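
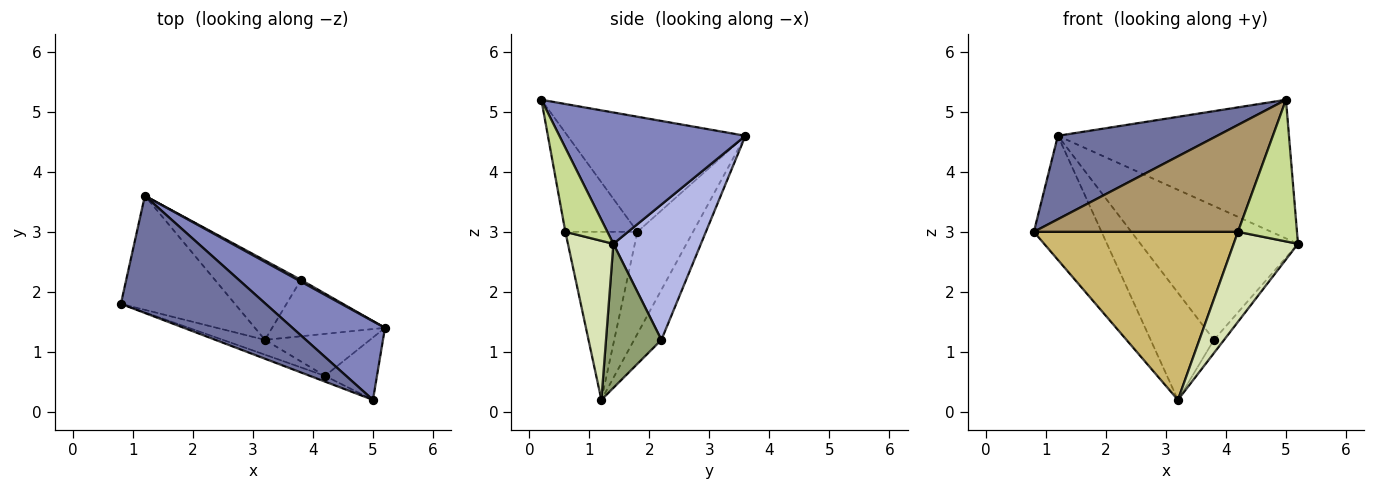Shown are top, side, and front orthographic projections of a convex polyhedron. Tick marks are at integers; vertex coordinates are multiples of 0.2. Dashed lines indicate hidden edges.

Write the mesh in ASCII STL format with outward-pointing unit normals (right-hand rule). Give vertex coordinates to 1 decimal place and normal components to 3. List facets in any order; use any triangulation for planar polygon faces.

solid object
 facet normal -0.544 -0.487 0.684
  outer loop
   vertex 5.0 0.2 5.2
   vertex 1.2 3.6 4.6
   vertex 0.8 1.8 3.0
  endloop
 endfacet
 facet normal 0.574 0.712 0.404
  outer loop
   vertex 5.0 0.2 5.2
   vertex 5.2 1.4 2.8
   vertex 1.2 3.6 4.6
  endloop
 endfacet
 facet normal -0.518 0.630 -0.579
  outer loop
   vertex 3.2 1.2 0.2
   vertex 0.8 1.8 3.0
   vertex 1.2 3.6 4.6
  endloop
 endfacet
 facet normal 0.486 0.874 0.012
  outer loop
   vertex 3.8 2.2 1.2
   vertex 1.2 3.6 4.6
   vertex 5.2 1.4 2.8
  endloop
 endfacet
 facet normal 0.779 0.143 -0.610
  outer loop
   vertex 3.8 2.2 1.2
   vertex 5.2 1.4 2.8
   vertex 3.2 1.2 0.2
  endloop
 endfacet
 facet normal -0.327 0.759 -0.563
  outer loop
   vertex 3.8 2.2 1.2
   vertex 3.2 1.2 0.2
   vertex 1.2 3.6 4.6
  endloop
 endfacet
 facet normal 0.546 -0.767 -0.338
  outer loop
   vertex 4.2 0.6 3.0
   vertex 5.2 1.4 2.8
   vertex 5.0 0.2 5.2
  endloop
 endfacet
 facet normal 0.539 -0.763 -0.356
  outer loop
   vertex 4.2 0.6 3.0
   vertex 3.2 1.2 0.2
   vertex 5.2 1.4 2.8
  endloop
 endfacet
 facet normal -0.332 -0.942 -0.050
  outer loop
   vertex 4.2 0.6 3.0
   vertex 5.0 0.2 5.2
   vertex 0.8 1.8 3.0
  endloop
 endfacet
 facet normal -0.332 -0.940 -0.083
  outer loop
   vertex 4.2 0.6 3.0
   vertex 0.8 1.8 3.0
   vertex 3.2 1.2 0.2
  endloop
 endfacet
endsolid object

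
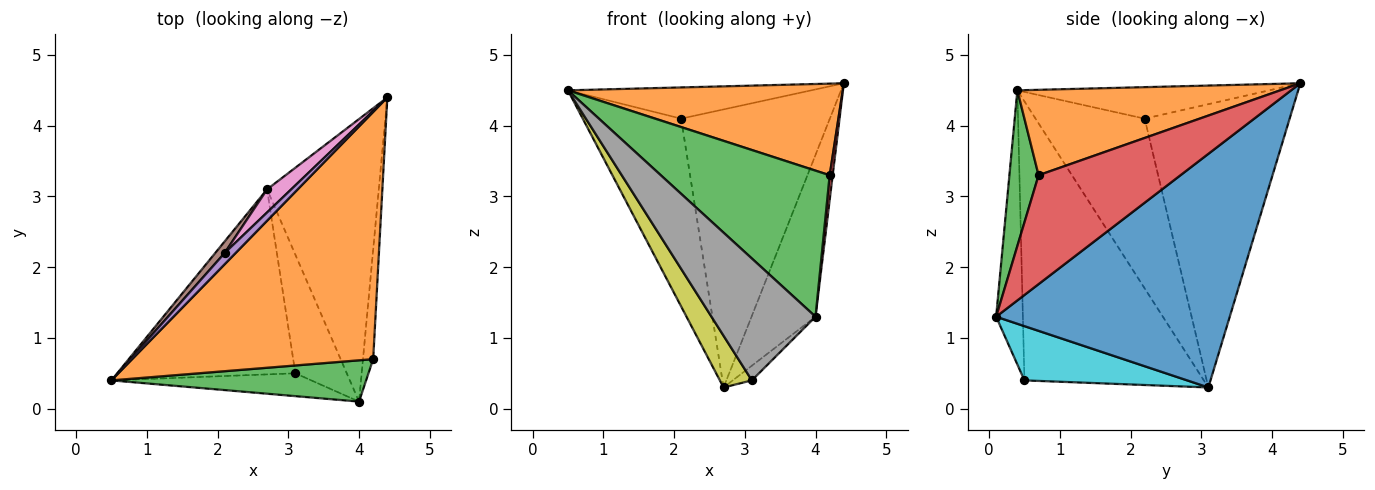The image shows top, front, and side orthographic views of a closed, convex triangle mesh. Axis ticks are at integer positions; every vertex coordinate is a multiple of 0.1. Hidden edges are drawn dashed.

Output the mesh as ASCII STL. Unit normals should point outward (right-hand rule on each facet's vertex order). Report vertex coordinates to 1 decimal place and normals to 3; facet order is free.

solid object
 facet normal 0.876 0.240 -0.419
  outer loop
   vertex 2.7 3.1 0.3
   vertex 4.4 4.4 4.6
   vertex 4.0 0.1 1.3
  endloop
 endfacet
 facet normal 0.315 -0.330 0.890
  outer loop
   vertex 4.2 0.7 3.3
   vertex 4.4 4.4 4.6
   vertex 0.5 0.4 4.5
  endloop
 endfacet
 facet normal 0.164 -0.949 0.268
  outer loop
   vertex 4.2 0.7 3.3
   vertex 0.5 0.4 4.5
   vertex 4.0 0.1 1.3
  endloop
 endfacet
 facet normal 0.995 -0.021 -0.093
  outer loop
   vertex 4.2 0.7 3.3
   vertex 4.0 0.1 1.3
   vertex 4.4 4.4 4.6
  endloop
 endfacet
 facet normal -0.698 0.674 0.243
  outer loop
   vertex 2.1 2.2 4.1
   vertex 0.5 0.4 4.5
   vertex 4.4 4.4 4.6
  endloop
 endfacet
 facet normal -0.742 0.669 0.041
  outer loop
   vertex 2.1 2.2 4.1
   vertex 2.7 3.1 0.3
   vertex 0.5 0.4 4.5
  endloop
 endfacet
 facet normal -0.697 0.715 0.059
  outer loop
   vertex 2.1 2.2 4.1
   vertex 4.4 4.4 4.6
   vertex 2.7 3.1 0.3
  endloop
 endfacet
 facet normal -0.245 -0.953 -0.179
  outer loop
   vertex 3.1 0.5 0.4
   vertex 4.0 0.1 1.3
   vertex 0.5 0.4 4.5
  endloop
 endfacet
 facet normal -0.833 -0.149 -0.532
  outer loop
   vertex 3.1 0.5 0.4
   vertex 0.5 0.4 4.5
   vertex 2.7 3.1 0.3
  endloop
 endfacet
 facet normal 0.723 0.085 -0.685
  outer loop
   vertex 3.1 0.5 0.4
   vertex 2.7 3.1 0.3
   vertex 4.0 0.1 1.3
  endloop
 endfacet
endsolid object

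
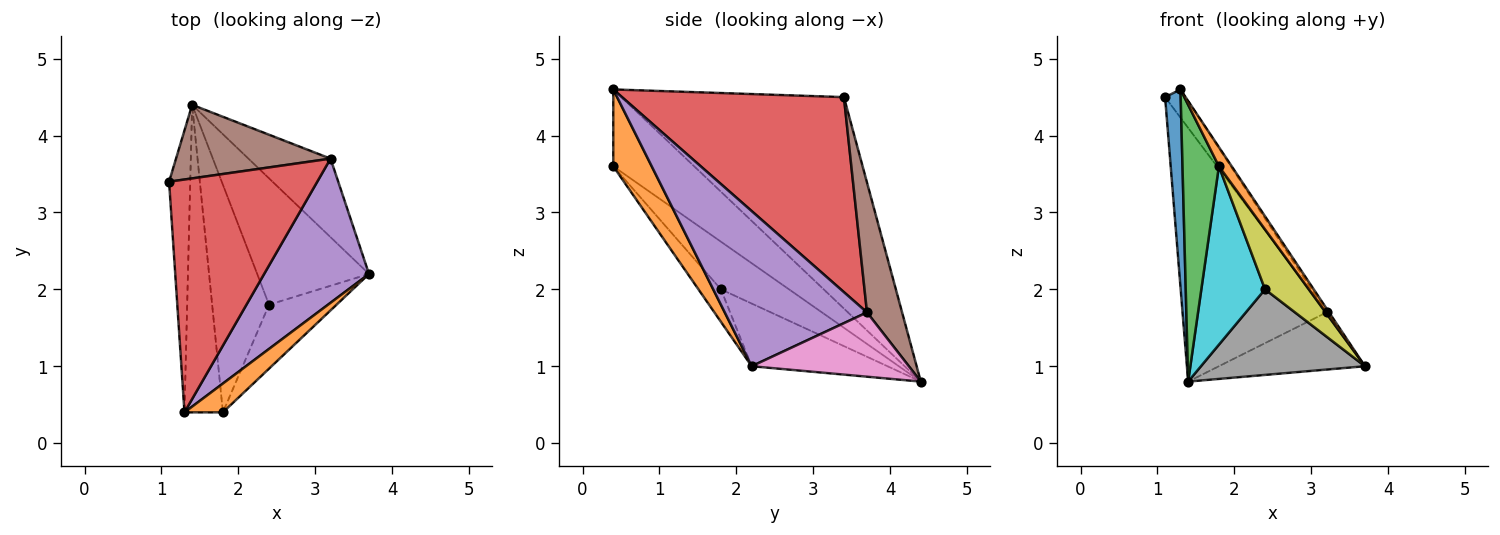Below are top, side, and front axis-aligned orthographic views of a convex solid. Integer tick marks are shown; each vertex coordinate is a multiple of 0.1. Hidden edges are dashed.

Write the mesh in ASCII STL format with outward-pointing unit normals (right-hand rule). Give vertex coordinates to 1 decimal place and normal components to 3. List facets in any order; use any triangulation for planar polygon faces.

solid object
 facet normal -0.993 -0.069 -0.099
  outer loop
   vertex 1.4 4.4 0.8
   vertex 1.3 0.4 4.6
   vertex 1.1 3.4 4.5
  endloop
 endfacet
 facet normal 0.857 -0.286 0.429
  outer loop
   vertex 1.8 0.4 3.6
   vertex 3.7 2.2 1.0
   vertex 1.3 0.4 4.6
  endloop
 endfacet
 facet normal -0.830 -0.373 -0.415
  outer loop
   vertex 1.8 0.4 3.6
   vertex 1.3 0.4 4.6
   vertex 1.4 4.4 0.8
  endloop
 endfacet
 facet normal 0.794 0.073 0.603
  outer loop
   vertex 3.2 3.7 1.7
   vertex 1.1 3.4 4.5
   vertex 1.3 0.4 4.6
  endloop
 endfacet
 facet normal 0.828 0.015 0.560
  outer loop
   vertex 3.2 3.7 1.7
   vertex 1.3 0.4 4.6
   vertex 3.7 2.2 1.0
  endloop
 endfacet
 facet normal 0.228 0.935 0.271
  outer loop
   vertex 3.2 3.7 1.7
   vertex 1.4 4.4 0.8
   vertex 1.1 3.4 4.5
  endloop
 endfacet
 facet normal 0.535 0.497 -0.683
  outer loop
   vertex 3.2 3.7 1.7
   vertex 3.7 2.2 1.0
   vertex 1.4 4.4 0.8
  endloop
 endfacet
 facet normal -0.421 -0.509 -0.751
  outer loop
   vertex 2.4 1.8 2.0
   vertex 1.4 4.4 0.8
   vertex 3.7 2.2 1.0
  endloop
 endfacet
 facet normal -0.331 -0.645 -0.689
  outer loop
   vertex 2.4 1.8 2.0
   vertex 3.7 2.2 1.0
   vertex 1.8 0.4 3.6
  endloop
 endfacet
 facet normal -0.551 -0.515 -0.657
  outer loop
   vertex 2.4 1.8 2.0
   vertex 1.8 0.4 3.6
   vertex 1.4 4.4 0.8
  endloop
 endfacet
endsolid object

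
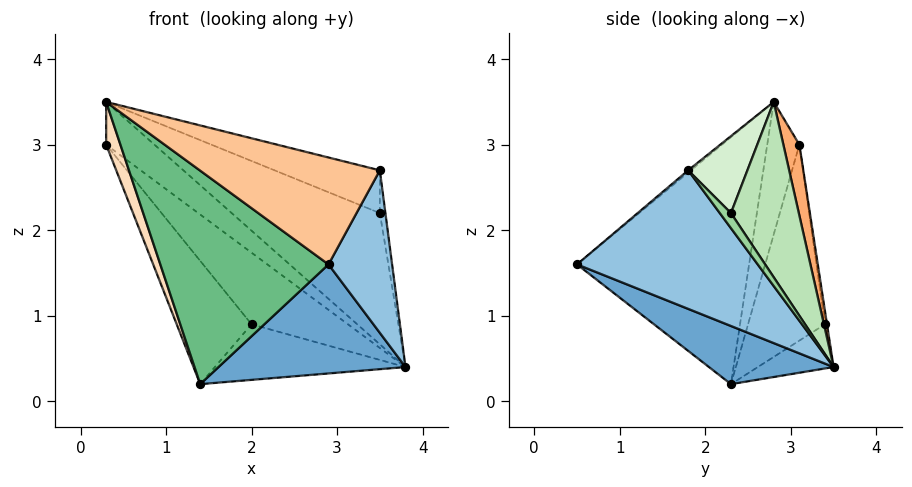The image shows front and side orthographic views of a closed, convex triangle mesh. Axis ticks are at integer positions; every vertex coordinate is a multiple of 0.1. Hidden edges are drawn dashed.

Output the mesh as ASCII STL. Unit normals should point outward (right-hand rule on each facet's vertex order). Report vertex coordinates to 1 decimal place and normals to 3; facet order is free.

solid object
 facet normal 0.286 -0.429 -0.857
  outer loop
   vertex 1.4 2.3 0.2
   vertex 3.8 3.5 0.4
   vertex 2.9 0.5 1.6
  endloop
 endfacet
 facet normal 0.936 -0.329 -0.121
  outer loop
   vertex 3.5 1.8 2.7
   vertex 2.9 0.5 1.6
   vertex 3.8 3.5 0.4
  endloop
 endfacet
 facet normal -0.020 0.992 0.125
  outer loop
   vertex 2.0 3.4 0.9
   vertex 0.3 3.1 3.0
   vertex 3.8 3.5 0.4
  endloop
 endfacet
 facet normal -0.646 0.628 -0.433
  outer loop
   vertex 2.0 3.4 0.9
   vertex 1.4 2.3 0.2
   vertex 0.3 3.1 3.0
  endloop
 endfacet
 facet normal -0.243 0.612 -0.753
  outer loop
   vertex 2.0 3.4 0.9
   vertex 3.8 3.5 0.4
   vertex 1.4 2.3 0.2
  endloop
 endfacet
 facet normal 0.273 0.825 0.495
  outer loop
   vertex 0.3 2.8 3.5
   vertex 3.8 3.5 0.4
   vertex 0.3 3.1 3.0
  endloop
 endfacet
 facet normal -0.010 -0.643 0.766
  outer loop
   vertex 0.3 2.8 3.5
   vertex 2.9 0.5 1.6
   vertex 3.5 1.8 2.7
  endloop
 endfacet
 facet normal -0.888 -0.394 -0.236
  outer loop
   vertex 0.3 2.8 3.5
   vertex 0.3 3.1 3.0
   vertex 1.4 2.3 0.2
  endloop
 endfacet
 facet normal -0.709 -0.693 -0.131
  outer loop
   vertex 0.3 2.8 3.5
   vertex 1.4 2.3 0.2
   vertex 2.9 0.5 1.6
  endloop
 endfacet
 facet normal 0.816 0.408 0.408
  outer loop
   vertex 3.5 2.3 2.2
   vertex 3.5 1.8 2.7
   vertex 3.8 3.5 0.4
  endloop
 endfacet
 facet normal 0.345 0.753 0.560
  outer loop
   vertex 3.5 2.3 2.2
   vertex 3.8 3.5 0.4
   vertex 0.3 2.8 3.5
  endloop
 endfacet
 facet normal 0.370 0.657 0.657
  outer loop
   vertex 3.5 2.3 2.2
   vertex 0.3 2.8 3.5
   vertex 3.5 1.8 2.7
  endloop
 endfacet
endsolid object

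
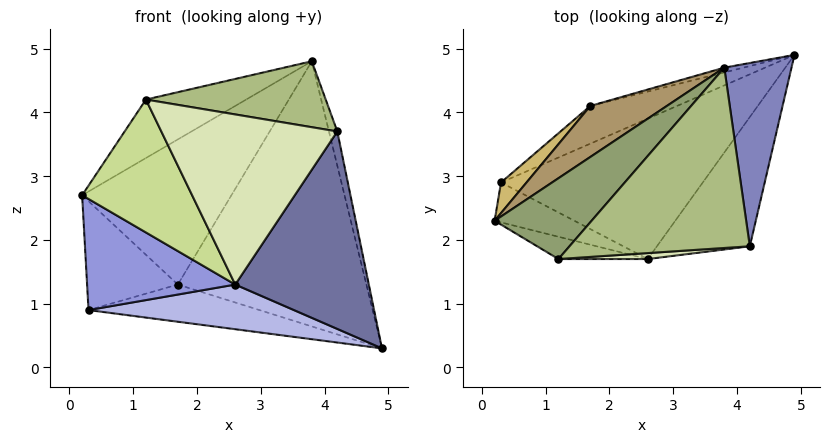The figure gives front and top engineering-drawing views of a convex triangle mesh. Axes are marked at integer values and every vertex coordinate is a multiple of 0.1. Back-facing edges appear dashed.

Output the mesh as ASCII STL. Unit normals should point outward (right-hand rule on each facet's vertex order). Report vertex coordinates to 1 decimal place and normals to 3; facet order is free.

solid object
 facet normal 0.679 -0.614 -0.402
  outer loop
   vertex 4.2 1.9 3.7
   vertex 2.6 1.7 1.3
   vertex 4.9 4.9 0.3
  endloop
 endfacet
 facet normal 0.970 0.045 0.239
  outer loop
   vertex 4.2 1.9 3.7
   vertex 4.9 4.9 0.3
   vertex 3.8 4.7 4.8
  endloop
 endfacet
 facet normal -0.397 -0.864 -0.310
  outer loop
   vertex 0.3 2.9 0.9
   vertex 2.6 1.7 1.3
   vertex 0.2 2.3 2.7
  endloop
 endfacet
 facet normal 0.008 -0.303 -0.953
  outer loop
   vertex 0.3 2.9 0.9
   vertex 4.9 4.9 0.3
   vertex 2.6 1.7 1.3
  endloop
 endfacet
 facet normal -0.654 0.444 0.613
  outer loop
   vertex 1.2 1.7 4.2
   vertex 3.8 4.7 4.8
   vertex 0.2 2.3 2.7
  endloop
 endfacet
 facet normal 0.177 -0.338 0.924
  outer loop
   vertex 1.2 1.7 4.2
   vertex 4.2 1.9 3.7
   vertex 3.8 4.7 4.8
  endloop
 endfacet
 facet normal -0.325 -0.933 -0.157
  outer loop
   vertex 1.2 1.7 4.2
   vertex 0.2 2.3 2.7
   vertex 2.6 1.7 1.3
  endloop
 endfacet
 facet normal 0.072 -0.997 0.035
  outer loop
   vertex 1.2 1.7 4.2
   vertex 2.6 1.7 1.3
   vertex 4.2 1.9 3.7
  endloop
 endfacet
 facet normal -0.635 0.729 0.256
  outer loop
   vertex 1.7 4.1 1.3
   vertex 0.2 2.3 2.7
   vertex 3.8 4.7 4.8
  endloop
 endfacet
 facet normal -0.670 0.715 0.201
  outer loop
   vertex 1.7 4.1 1.3
   vertex 0.3 2.9 0.9
   vertex 0.2 2.3 2.7
  endloop
 endfacet
 facet normal -0.248 0.969 -0.017
  outer loop
   vertex 1.7 4.1 1.3
   vertex 3.8 4.7 4.8
   vertex 4.9 4.9 0.3
  endloop
 endfacet
 facet normal -0.370 0.652 -0.662
  outer loop
   vertex 1.7 4.1 1.3
   vertex 4.9 4.9 0.3
   vertex 0.3 2.9 0.9
  endloop
 endfacet
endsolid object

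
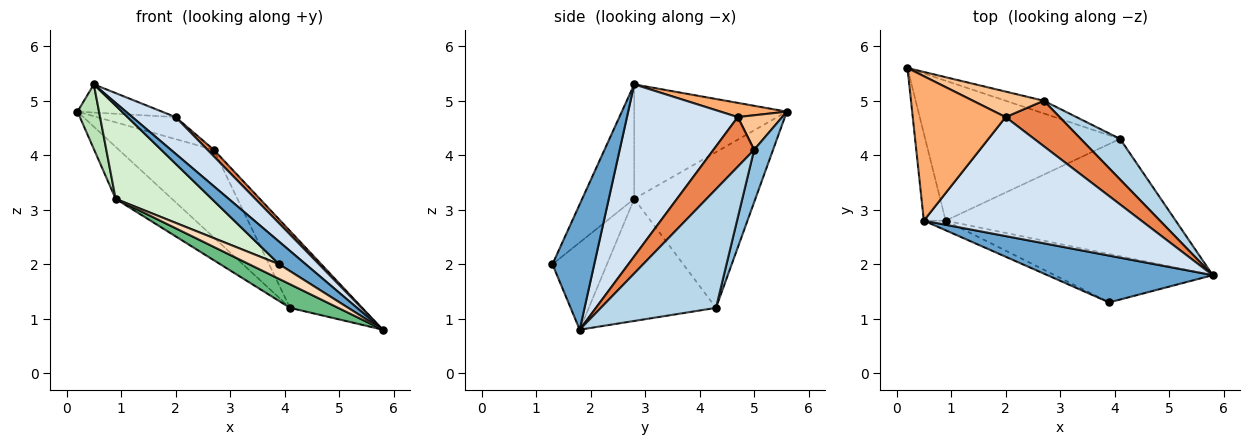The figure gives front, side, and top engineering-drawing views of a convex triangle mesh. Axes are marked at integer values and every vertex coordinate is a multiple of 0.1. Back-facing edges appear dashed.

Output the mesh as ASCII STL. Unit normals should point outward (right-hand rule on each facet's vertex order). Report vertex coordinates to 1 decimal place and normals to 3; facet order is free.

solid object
 facet normal 0.564 -0.358 0.744
  outer loop
   vertex 3.9 1.3 2.0
   vertex 5.8 1.8 0.8
   vertex 0.5 2.8 5.3
  endloop
 endfacet
 facet normal 0.194 0.971 -0.141
  outer loop
   vertex 4.1 4.3 1.2
   vertex 0.2 5.6 4.8
   vertex 2.7 5.0 4.1
  endloop
 endfacet
 facet normal 0.816 0.511 0.270
  outer loop
   vertex 4.1 4.3 1.2
   vertex 2.7 5.0 4.1
   vertex 5.8 1.8 0.8
  endloop
 endfacet
 facet normal 0.603 -0.235 0.762
  outer loop
   vertex 2.0 4.7 4.7
   vertex 0.5 2.8 5.3
   vertex 5.8 1.8 0.8
  endloop
 endfacet
 facet normal 0.673 -0.104 0.733
  outer loop
   vertex 2.0 4.7 4.7
   vertex 5.8 1.8 0.8
   vertex 2.7 5.0 4.1
  endloop
 endfacet
 facet normal 0.149 0.189 0.971
  outer loop
   vertex 2.0 4.7 4.7
   vertex 0.2 5.6 4.8
   vertex 0.5 2.8 5.3
  endloop
 endfacet
 facet normal 0.346 0.613 0.710
  outer loop
   vertex 2.0 4.7 4.7
   vertex 2.7 5.0 4.1
   vertex 0.2 5.6 4.8
  endloop
 endfacet
 facet normal -0.467 -0.257 -0.846
  outer loop
   vertex 0.9 2.8 3.2
   vertex 5.8 1.8 0.8
   vertex 3.9 1.3 2.0
  endloop
 endfacet
 facet normal -0.462 -0.175 -0.870
  outer loop
   vertex 0.9 2.8 3.2
   vertex 4.1 4.3 1.2
   vertex 5.8 1.8 0.8
  endloop
 endfacet
 facet normal -0.600 0.279 -0.750
  outer loop
   vertex 0.9 2.8 3.2
   vertex 0.2 5.6 4.8
   vertex 4.1 4.3 1.2
  endloop
 endfacet
 facet normal -0.973 -0.137 -0.185
  outer loop
   vertex 0.9 2.8 3.2
   vertex 0.5 2.8 5.3
   vertex 0.2 5.6 4.8
  endloop
 endfacet
 facet normal -0.474 -0.876 -0.090
  outer loop
   vertex 0.9 2.8 3.2
   vertex 3.9 1.3 2.0
   vertex 0.5 2.8 5.3
  endloop
 endfacet
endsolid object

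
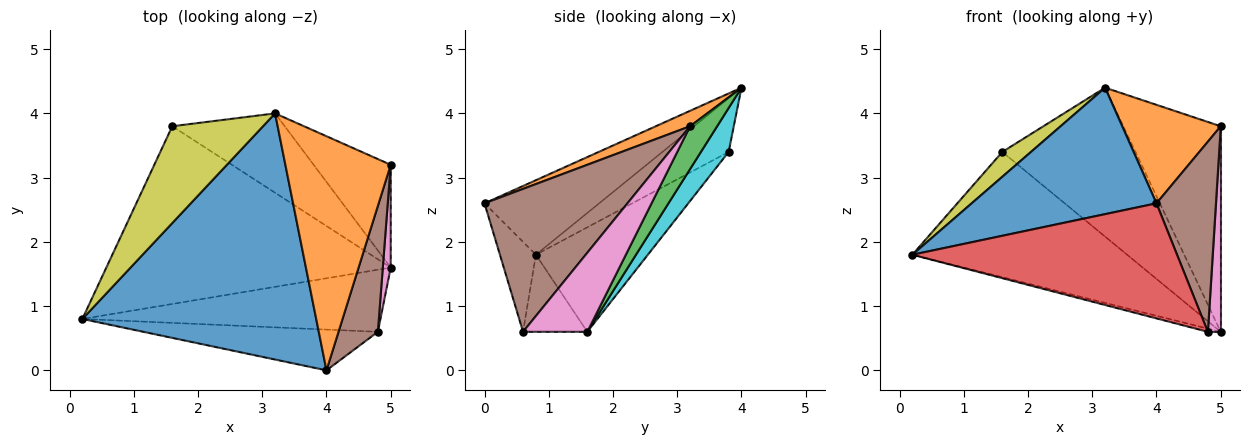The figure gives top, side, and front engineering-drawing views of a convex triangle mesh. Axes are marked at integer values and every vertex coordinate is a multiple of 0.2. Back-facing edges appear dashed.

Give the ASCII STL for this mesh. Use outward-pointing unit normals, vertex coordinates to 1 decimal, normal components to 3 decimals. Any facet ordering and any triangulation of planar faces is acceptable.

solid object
 facet normal -0.273 -0.440 0.856
  outer loop
   vertex 3.2 4.0 4.4
   vertex 0.2 0.8 1.8
   vertex 4.0 0.0 2.6
  endloop
 endfacet
 facet normal 0.134 -0.384 0.913
  outer loop
   vertex 3.2 4.0 4.4
   vertex 4.0 0.0 2.6
   vertex 5.0 3.2 3.8
  endloop
 endfacet
 facet normal 0.241 0.868 -0.434
  outer loop
   vertex 3.2 4.0 4.4
   vertex 5.0 3.2 3.8
   vertex 5.0 1.6 0.6
  endloop
 endfacet
 facet normal -0.127 -0.935 -0.331
  outer loop
   vertex 4.8 0.6 0.6
   vertex 4.0 0.0 2.6
   vertex 0.2 0.8 1.8
  endloop
 endfacet
 facet normal -0.250 0.050 -0.967
  outer loop
   vertex 4.8 0.6 0.6
   vertex 0.2 0.8 1.8
   vertex 5.0 1.6 0.6
  endloop
 endfacet
 facet normal 0.895 -0.372 0.246
  outer loop
   vertex 4.8 0.6 0.6
   vertex 5.0 3.2 3.8
   vertex 4.0 0.0 2.6
  endloop
 endfacet
 facet normal 0.976 -0.195 0.098
  outer loop
   vertex 4.8 0.6 0.6
   vertex 5.0 1.6 0.6
   vertex 5.0 3.2 3.8
  endloop
 endfacet
 facet normal -0.288 0.552 -0.783
  outer loop
   vertex 1.6 3.8 3.4
   vertex 5.0 1.6 0.6
   vertex 0.2 0.8 1.8
  endloop
 endfacet
 facet normal -0.498 -0.216 0.840
  outer loop
   vertex 1.6 3.8 3.4
   vertex 0.2 0.8 1.8
   vertex 3.2 4.0 4.4
  endloop
 endfacet
 facet normal 0.181 0.868 -0.463
  outer loop
   vertex 1.6 3.8 3.4
   vertex 3.2 4.0 4.4
   vertex 5.0 1.6 0.6
  endloop
 endfacet
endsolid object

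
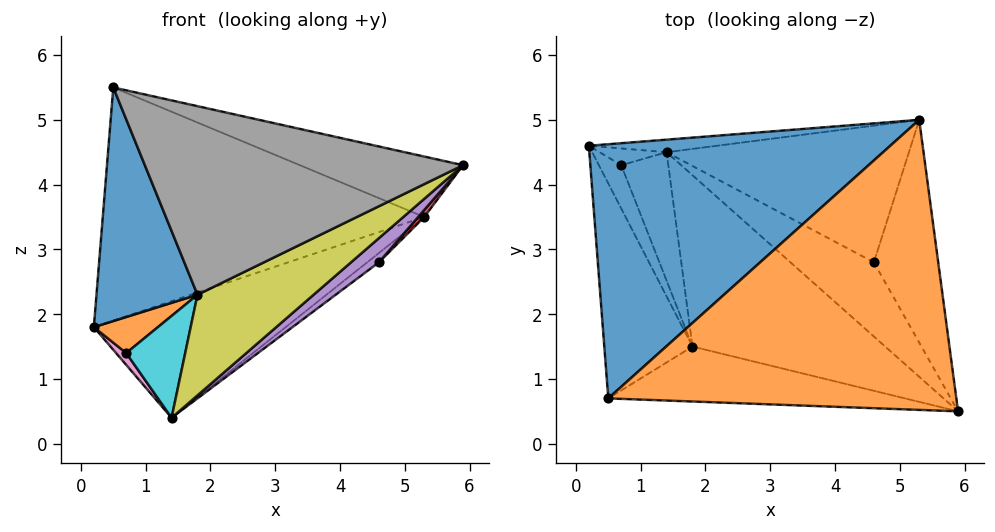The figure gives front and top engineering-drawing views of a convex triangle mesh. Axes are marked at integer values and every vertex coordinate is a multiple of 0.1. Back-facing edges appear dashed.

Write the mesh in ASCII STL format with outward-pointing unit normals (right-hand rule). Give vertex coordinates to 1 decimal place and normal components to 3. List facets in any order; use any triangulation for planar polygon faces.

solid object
 facet normal -0.286 0.648 0.706
  outer loop
   vertex 0.5 0.7 5.5
   vertex 5.3 5.0 3.5
   vertex 0.2 4.6 1.8
  endloop
 endfacet
 facet normal 0.220 0.199 0.955
  outer loop
   vertex 0.5 0.7 5.5
   vertex 5.9 0.5 4.3
   vertex 5.3 5.0 3.5
  endloop
 endfacet
 facet normal -0.042 0.993 -0.107
  outer loop
   vertex 1.4 4.5 0.4
   vertex 0.2 4.6 1.8
   vertex 5.3 5.0 3.5
  endloop
 endfacet
 facet normal 0.739 -0.021 -0.673
  outer loop
   vertex 4.6 2.8 2.8
   vertex 5.3 5.0 3.5
   vertex 5.9 0.5 4.3
  endloop
 endfacet
 facet normal 0.481 -0.272 -0.834
  outer loop
   vertex 4.6 2.8 2.8
   vertex 5.9 0.5 4.3
   vertex 1.4 4.5 0.4
  endloop
 endfacet
 facet normal 0.617 0.053 -0.785
  outer loop
   vertex 4.6 2.8 2.8
   vertex 1.4 4.5 0.4
   vertex 5.3 5.0 3.5
  endloop
 endfacet
 facet normal -0.707 -0.409 -0.577
  outer loop
   vertex 0.7 4.3 1.4
   vertex 0.2 4.6 1.8
   vertex 1.4 4.5 0.4
  endloop
 endfacet
 facet normal -0.097 -0.956 -0.278
  outer loop
   vertex 1.8 1.5 2.3
   vertex 5.9 0.5 4.3
   vertex 0.5 0.7 5.5
  endloop
 endfacet
 facet normal 0.285 -0.486 -0.827
  outer loop
   vertex 1.8 1.5 2.3
   vertex 1.4 4.5 0.4
   vertex 5.9 0.5 4.3
  endloop
 endfacet
 facet normal -0.685 -0.453 -0.570
  outer loop
   vertex 1.8 1.5 2.3
   vertex 0.7 4.3 1.4
   vertex 1.4 4.5 0.4
  endloop
 endfacet
 facet normal -0.772 -0.468 -0.431
  outer loop
   vertex 1.8 1.5 2.3
   vertex 0.5 0.7 5.5
   vertex 0.2 4.6 1.8
  endloop
 endfacet
 facet normal -0.707 -0.452 -0.544
  outer loop
   vertex 1.8 1.5 2.3
   vertex 0.2 4.6 1.8
   vertex 0.7 4.3 1.4
  endloop
 endfacet
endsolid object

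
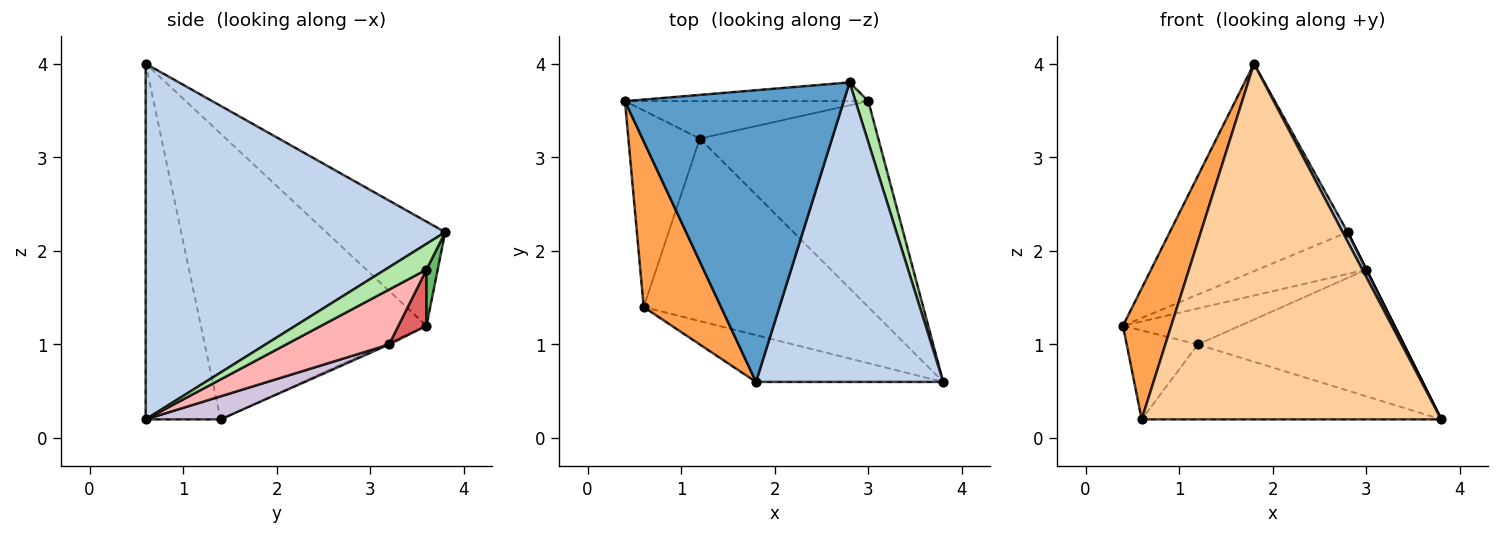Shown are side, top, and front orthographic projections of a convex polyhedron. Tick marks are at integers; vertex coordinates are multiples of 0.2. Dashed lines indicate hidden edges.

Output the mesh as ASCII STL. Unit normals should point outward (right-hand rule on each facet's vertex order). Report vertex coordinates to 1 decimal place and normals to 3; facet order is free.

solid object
 facet normal -0.362 0.540 0.760
  outer loop
   vertex 1.8 0.6 4.0
   vertex 2.8 3.8 2.2
   vertex 0.4 3.6 1.2
  endloop
 endfacet
 facet normal 0.885 -0.015 0.466
  outer loop
   vertex 1.8 0.6 4.0
   vertex 3.8 0.6 0.2
   vertex 2.8 3.8 2.2
  endloop
 endfacet
 facet normal -0.945 -0.202 0.256
  outer loop
   vertex 0.6 1.4 0.2
   vertex 1.8 0.6 4.0
   vertex 0.4 3.6 1.2
  endloop
 endfacet
 facet normal -0.241 -0.962 -0.127
  outer loop
   vertex 0.6 1.4 0.2
   vertex 3.8 0.6 0.2
   vertex 1.8 0.6 4.0
  endloop
 endfacet
 facet normal 0.094 0.908 -0.407
  outer loop
   vertex 3.0 3.6 1.8
   vertex 0.4 3.6 1.2
   vertex 2.8 3.8 2.2
  endloop
 endfacet
 facet normal 0.894 0.000 0.447
  outer loop
   vertex 3.0 3.6 1.8
   vertex 2.8 3.8 2.2
   vertex 3.8 0.6 0.2
  endloop
 endfacet
 facet normal 0.164 0.684 -0.711
  outer loop
   vertex 1.2 3.2 1.0
   vertex 0.4 3.6 1.2
   vertex 3.0 3.6 1.8
  endloop
 endfacet
 facet normal 0.253 0.507 -0.824
  outer loop
   vertex 1.2 3.2 1.0
   vertex 3.0 3.6 1.8
   vertex 3.8 0.6 0.2
  endloop
 endfacet
 facet normal -0.022 0.412 -0.911
  outer loop
   vertex 1.2 3.2 1.0
   vertex 0.6 1.4 0.2
   vertex 0.4 3.6 1.2
  endloop
 endfacet
 facet normal 0.094 0.378 -0.921
  outer loop
   vertex 1.2 3.2 1.0
   vertex 3.8 0.6 0.2
   vertex 0.6 1.4 0.2
  endloop
 endfacet
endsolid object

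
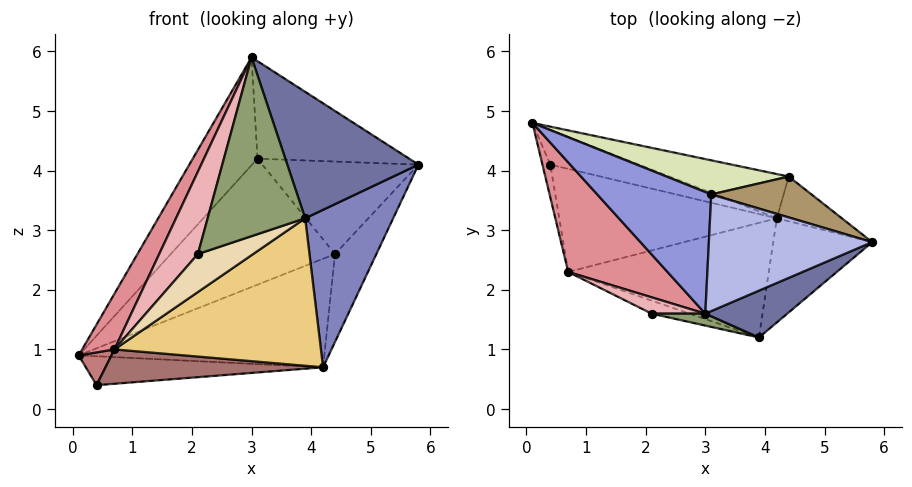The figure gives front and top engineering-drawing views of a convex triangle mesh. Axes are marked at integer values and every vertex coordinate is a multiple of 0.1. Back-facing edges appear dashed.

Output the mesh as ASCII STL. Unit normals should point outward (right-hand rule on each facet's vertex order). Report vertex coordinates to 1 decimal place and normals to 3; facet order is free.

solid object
 facet normal 0.530 -0.795 0.295
  outer loop
   vertex 3.0 1.6 5.9
   vertex 3.9 1.2 3.2
   vertex 5.8 2.8 4.1
  endloop
 endfacet
 facet normal 0.694 -0.601 -0.397
  outer loop
   vertex 4.2 3.2 0.7
   vertex 5.8 2.8 4.1
   vertex 3.9 1.2 3.2
  endloop
 endfacet
 facet normal -0.487 0.580 0.653
  outer loop
   vertex 3.1 3.6 4.2
   vertex 0.1 4.8 0.9
   vertex 3.0 1.6 5.9
  endloop
 endfacet
 facet normal 0.213 0.627 0.750
  outer loop
   vertex 3.1 3.6 4.2
   vertex 3.0 1.6 5.9
   vertex 5.8 2.8 4.1
  endloop
 endfacet
 facet normal -0.237 -0.969 0.065
  outer loop
   vertex 2.1 1.6 2.6
   vertex 3.9 1.2 3.2
   vertex 3.0 1.6 5.9
  endloop
 endfacet
 facet normal 0.324 0.876 -0.357
  outer loop
   vertex 4.4 3.9 2.6
   vertex 4.2 3.2 0.7
   vertex 0.1 4.8 0.9
  endloop
 endfacet
 facet normal 0.765 0.575 -0.292
  outer loop
   vertex 4.4 3.9 2.6
   vertex 5.8 2.8 4.1
   vertex 4.2 3.2 0.7
  endloop
 endfacet
 facet normal 0.098 0.961 0.260
  outer loop
   vertex 4.4 3.9 2.6
   vertex 0.1 4.8 0.9
   vertex 3.1 3.6 4.2
  endloop
 endfacet
 facet normal 0.275 0.880 0.388
  outer loop
   vertex 4.4 3.9 2.6
   vertex 3.1 3.6 4.2
   vertex 5.8 2.8 4.1
  endloop
 endfacet
 facet normal 0.208 0.626 -0.752
  outer loop
   vertex 0.4 4.1 0.4
   vertex 0.1 4.8 0.9
   vertex 4.2 3.2 0.7
  endloop
 endfacet
 facet normal 0.149 -0.781 -0.607
  outer loop
   vertex 0.7 2.3 1.0
   vertex 4.2 3.2 0.7
   vertex 3.9 1.2 3.2
  endloop
 endfacet
 facet normal -0.101 -0.941 -0.323
  outer loop
   vertex 0.7 2.3 1.0
   vertex 3.9 1.2 3.2
   vertex 2.1 1.6 2.6
  endloop
 endfacet
 facet normal 0.000 -0.316 -0.949
  outer loop
   vertex 0.7 2.3 1.0
   vertex 0.4 4.1 0.4
   vertex 4.2 3.2 0.7
  endloop
 endfacet
 facet normal -0.943 -0.236 -0.236
  outer loop
   vertex 0.7 2.3 1.0
   vertex 0.1 4.8 0.9
   vertex 0.4 4.1 0.4
  endloop
 endfacet
 facet normal -0.898 -0.200 0.393
  outer loop
   vertex 0.7 2.3 1.0
   vertex 3.0 1.6 5.9
   vertex 0.1 4.8 0.9
  endloop
 endfacet
 facet normal -0.580 -0.799 0.158
  outer loop
   vertex 0.7 2.3 1.0
   vertex 2.1 1.6 2.6
   vertex 3.0 1.6 5.9
  endloop
 endfacet
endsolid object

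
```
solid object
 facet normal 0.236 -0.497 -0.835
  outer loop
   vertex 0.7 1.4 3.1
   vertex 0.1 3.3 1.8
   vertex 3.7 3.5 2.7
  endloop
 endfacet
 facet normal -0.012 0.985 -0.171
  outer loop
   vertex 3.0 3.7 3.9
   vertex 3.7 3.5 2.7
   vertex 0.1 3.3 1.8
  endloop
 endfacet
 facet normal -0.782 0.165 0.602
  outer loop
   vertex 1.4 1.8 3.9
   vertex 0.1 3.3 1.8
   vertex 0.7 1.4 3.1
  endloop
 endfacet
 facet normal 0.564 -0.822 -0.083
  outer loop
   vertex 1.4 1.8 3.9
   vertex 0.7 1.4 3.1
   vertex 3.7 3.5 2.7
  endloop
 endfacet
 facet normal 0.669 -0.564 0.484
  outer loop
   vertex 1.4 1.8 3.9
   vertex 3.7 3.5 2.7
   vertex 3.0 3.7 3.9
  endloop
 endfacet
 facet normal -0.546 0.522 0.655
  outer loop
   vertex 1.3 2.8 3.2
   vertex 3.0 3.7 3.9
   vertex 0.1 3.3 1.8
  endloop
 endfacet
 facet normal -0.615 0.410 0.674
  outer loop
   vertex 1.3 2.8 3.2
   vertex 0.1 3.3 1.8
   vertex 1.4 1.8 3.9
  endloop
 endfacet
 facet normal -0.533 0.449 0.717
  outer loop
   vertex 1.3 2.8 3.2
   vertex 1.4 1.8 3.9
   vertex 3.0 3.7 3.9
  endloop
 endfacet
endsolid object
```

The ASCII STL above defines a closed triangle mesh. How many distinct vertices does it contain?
6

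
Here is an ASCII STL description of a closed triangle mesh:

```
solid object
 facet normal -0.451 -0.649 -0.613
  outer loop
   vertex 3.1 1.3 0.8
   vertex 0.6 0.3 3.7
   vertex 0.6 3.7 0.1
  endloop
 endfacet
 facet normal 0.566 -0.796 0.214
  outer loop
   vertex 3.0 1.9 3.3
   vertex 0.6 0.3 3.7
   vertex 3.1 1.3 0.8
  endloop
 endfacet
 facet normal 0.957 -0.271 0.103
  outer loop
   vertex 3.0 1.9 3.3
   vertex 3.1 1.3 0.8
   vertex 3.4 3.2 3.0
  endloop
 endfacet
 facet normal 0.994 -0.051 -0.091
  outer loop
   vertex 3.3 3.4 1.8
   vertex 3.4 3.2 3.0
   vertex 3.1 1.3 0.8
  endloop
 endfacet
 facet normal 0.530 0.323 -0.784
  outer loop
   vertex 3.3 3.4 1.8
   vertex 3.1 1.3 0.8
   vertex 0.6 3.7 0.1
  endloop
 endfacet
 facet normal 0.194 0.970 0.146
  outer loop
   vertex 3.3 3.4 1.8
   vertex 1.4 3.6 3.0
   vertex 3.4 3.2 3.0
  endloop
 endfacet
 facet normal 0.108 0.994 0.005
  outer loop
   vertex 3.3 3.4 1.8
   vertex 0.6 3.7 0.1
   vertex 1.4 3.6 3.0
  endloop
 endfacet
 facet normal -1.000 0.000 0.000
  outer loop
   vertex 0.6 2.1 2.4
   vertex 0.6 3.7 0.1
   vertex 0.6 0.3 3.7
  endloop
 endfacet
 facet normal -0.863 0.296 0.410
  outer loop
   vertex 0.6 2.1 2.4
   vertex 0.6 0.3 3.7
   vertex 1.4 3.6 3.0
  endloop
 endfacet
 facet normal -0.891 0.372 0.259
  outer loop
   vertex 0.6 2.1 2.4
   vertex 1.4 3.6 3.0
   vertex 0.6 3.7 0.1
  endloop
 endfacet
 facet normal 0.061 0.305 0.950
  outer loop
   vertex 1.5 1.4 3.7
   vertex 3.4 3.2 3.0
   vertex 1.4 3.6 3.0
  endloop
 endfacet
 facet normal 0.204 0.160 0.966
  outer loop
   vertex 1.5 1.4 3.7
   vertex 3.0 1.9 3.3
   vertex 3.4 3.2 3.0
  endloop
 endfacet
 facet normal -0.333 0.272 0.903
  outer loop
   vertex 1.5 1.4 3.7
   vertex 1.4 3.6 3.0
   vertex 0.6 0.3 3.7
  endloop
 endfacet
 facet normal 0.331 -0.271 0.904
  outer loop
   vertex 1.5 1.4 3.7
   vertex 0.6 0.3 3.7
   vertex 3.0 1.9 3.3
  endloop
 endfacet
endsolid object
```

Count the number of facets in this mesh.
14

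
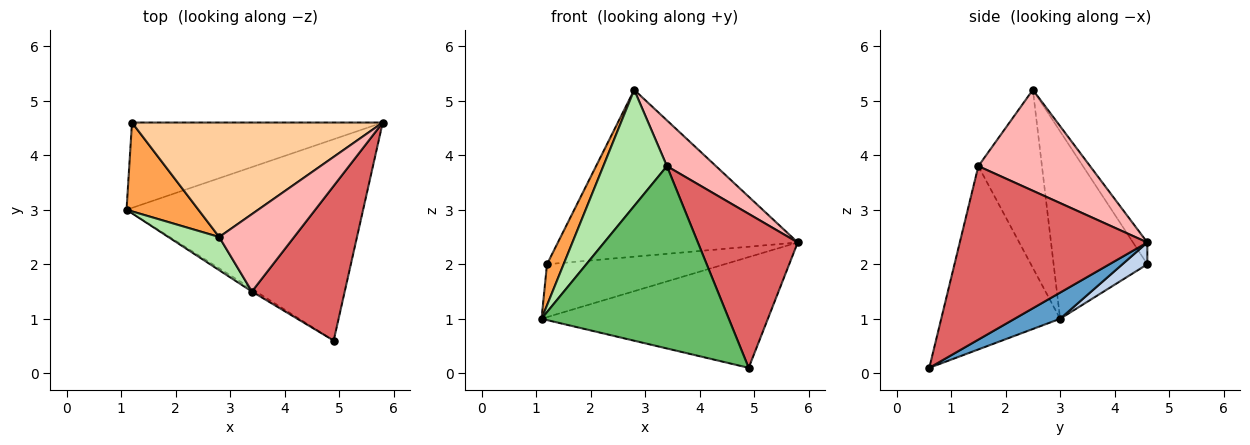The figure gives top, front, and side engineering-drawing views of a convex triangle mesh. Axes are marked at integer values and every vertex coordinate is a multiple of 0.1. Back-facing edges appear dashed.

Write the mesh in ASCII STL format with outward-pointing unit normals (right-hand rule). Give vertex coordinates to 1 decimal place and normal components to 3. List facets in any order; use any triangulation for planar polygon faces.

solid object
 facet normal 0.096 0.480 -0.872
  outer loop
   vertex 4.9 0.6 0.1
   vertex 1.1 3.0 1.0
   vertex 5.8 4.6 2.4
  endloop
 endfacet
 facet normal 0.074 0.525 -0.848
  outer loop
   vertex 1.2 4.6 2.0
   vertex 5.8 4.6 2.4
   vertex 1.1 3.0 1.0
  endloop
 endfacet
 facet normal -0.921 -0.163 0.353
  outer loop
   vertex 1.2 4.6 2.0
   vertex 1.1 3.0 1.0
   vertex 2.8 2.5 5.2
  endloop
 endfacet
 facet normal -0.049 0.824 0.565
  outer loop
   vertex 1.2 4.6 2.0
   vertex 2.8 2.5 5.2
   vertex 5.8 4.6 2.4
  endloop
 endfacet
 facet normal -0.536 -0.844 -0.012
  outer loop
   vertex 3.4 1.5 3.8
   vertex 1.1 3.0 1.0
   vertex 4.9 0.6 0.1
  endloop
 endfacet
 facet normal -0.693 -0.693 0.198
  outer loop
   vertex 3.4 1.5 3.8
   vertex 2.8 2.5 5.2
   vertex 1.1 3.0 1.0
  endloop
 endfacet
 facet normal 0.798 -0.425 0.427
  outer loop
   vertex 3.4 1.5 3.8
   vertex 4.9 0.6 0.1
   vertex 5.8 4.6 2.4
  endloop
 endfacet
 facet normal 0.757 -0.332 0.562
  outer loop
   vertex 3.4 1.5 3.8
   vertex 5.8 4.6 2.4
   vertex 2.8 2.5 5.2
  endloop
 endfacet
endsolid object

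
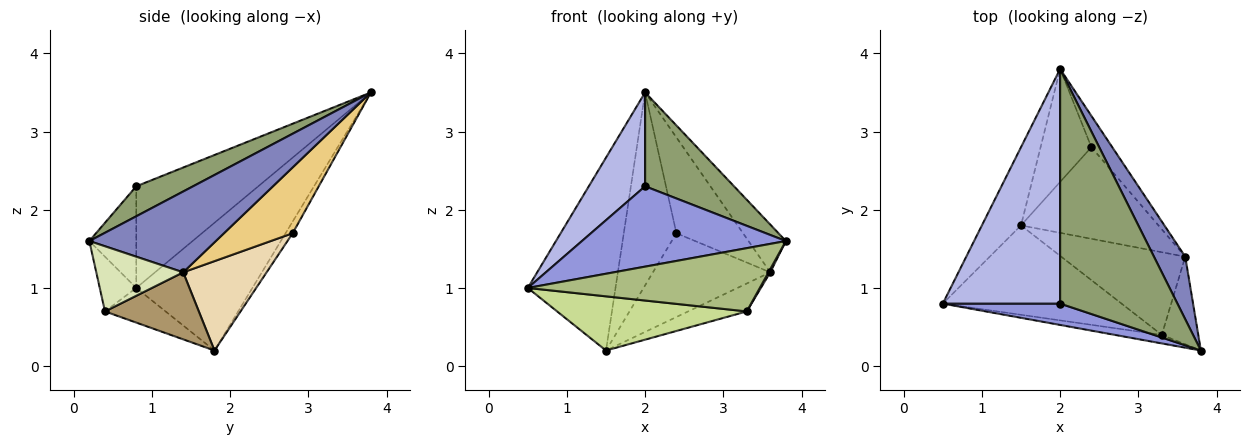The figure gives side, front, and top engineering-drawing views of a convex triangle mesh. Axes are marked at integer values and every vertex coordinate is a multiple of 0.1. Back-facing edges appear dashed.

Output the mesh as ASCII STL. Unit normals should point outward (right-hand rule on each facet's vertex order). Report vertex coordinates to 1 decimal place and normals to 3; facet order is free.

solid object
 facet normal -0.775 0.585 -0.237
  outer loop
   vertex 1.5 1.8 0.2
   vertex 0.5 0.8 1.0
   vertex 2.0 3.8 3.5
  endloop
 endfacet
 facet normal 0.899 0.266 0.348
  outer loop
   vertex 3.6 1.4 1.2
   vertex 2.0 3.8 3.5
   vertex 3.8 0.2 1.6
  endloop
 endfacet
 facet normal -0.217 -0.943 0.250
  outer loop
   vertex 2.0 0.8 2.3
   vertex 0.5 0.8 1.0
   vertex 3.8 0.2 1.6
  endloop
 endfacet
 facet normal -0.627 -0.289 0.723
  outer loop
   vertex 2.0 0.8 2.3
   vertex 2.0 3.8 3.5
   vertex 0.5 0.8 1.0
  endloop
 endfacet
 facet normal 0.231 -0.361 0.903
  outer loop
   vertex 2.0 0.8 2.3
   vertex 3.8 0.2 1.6
   vertex 2.0 3.8 3.5
  endloop
 endfacet
 facet normal -0.154 -0.979 -0.132
  outer loop
   vertex 3.3 0.4 0.7
   vertex 3.8 0.2 1.6
   vertex 0.5 0.8 1.0
  endloop
 endfacet
 facet normal -0.163 -0.511 -0.844
  outer loop
   vertex 3.3 0.4 0.7
   vertex 0.5 0.8 1.0
   vertex 1.5 1.8 0.2
  endloop
 endfacet
 facet normal 0.872 -0.017 -0.489
  outer loop
   vertex 3.3 0.4 0.7
   vertex 3.6 1.4 1.2
   vertex 3.8 0.2 1.6
  endloop
 endfacet
 facet normal 0.456 0.285 -0.843
  outer loop
   vertex 3.3 0.4 0.7
   vertex 1.5 1.8 0.2
   vertex 3.6 1.4 1.2
  endloop
 endfacet
 facet normal -0.116 0.857 -0.502
  outer loop
   vertex 2.4 2.8 1.7
   vertex 1.5 1.8 0.2
   vertex 2.0 3.8 3.5
  endloop
 endfacet
 facet normal 0.700 0.679 -0.222
  outer loop
   vertex 2.4 2.8 1.7
   vertex 2.0 3.8 3.5
   vertex 3.6 1.4 1.2
  endloop
 endfacet
 facet normal 0.433 0.608 -0.665
  outer loop
   vertex 2.4 2.8 1.7
   vertex 3.6 1.4 1.2
   vertex 1.5 1.8 0.2
  endloop
 endfacet
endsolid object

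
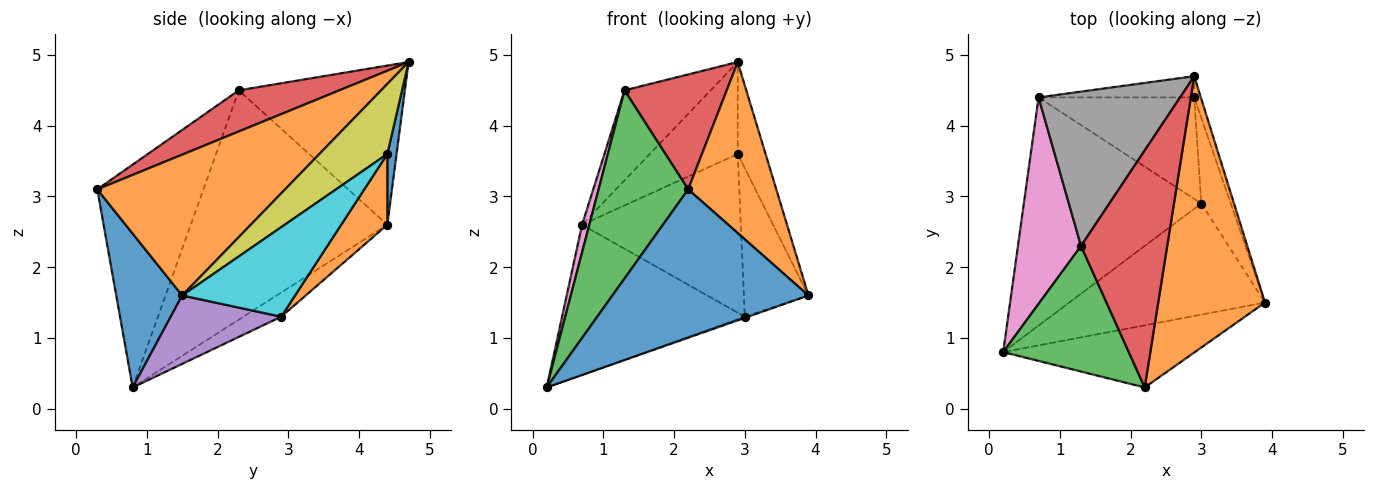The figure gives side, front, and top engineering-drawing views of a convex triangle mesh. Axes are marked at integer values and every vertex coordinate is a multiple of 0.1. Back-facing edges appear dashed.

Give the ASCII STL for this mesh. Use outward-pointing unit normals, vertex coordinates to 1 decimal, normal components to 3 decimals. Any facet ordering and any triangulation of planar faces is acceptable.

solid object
 facet normal 0.296 -0.881 -0.369
  outer loop
   vertex 2.2 0.3 3.1
   vertex 0.2 0.8 0.3
   vertex 3.9 1.5 1.6
  endloop
 endfacet
 facet normal 0.746 -0.350 0.566
  outer loop
   vertex 2.2 0.3 3.1
   vertex 3.9 1.5 1.6
   vertex 2.9 4.7 4.9
  endloop
 endfacet
 facet normal -0.702 -0.593 0.395
  outer loop
   vertex 1.3 2.3 4.5
   vertex 0.2 0.8 0.3
   vertex 2.2 0.3 3.1
  endloop
 endfacet
 facet normal 0.395 -0.401 0.827
  outer loop
   vertex 1.3 2.3 4.5
   vertex 2.2 0.3 3.1
   vertex 2.9 4.7 4.9
  endloop
 endfacet
 facet normal 0.330 0.010 -0.944
  outer loop
   vertex 3.0 2.9 1.3
   vertex 3.9 1.5 1.6
   vertex 0.2 0.8 0.3
  endloop
 endfacet
 facet normal -0.113 0.546 -0.830
  outer loop
   vertex 0.7 4.4 2.6
   vertex 3.0 2.9 1.3
   vertex 0.2 0.8 0.3
  endloop
 endfacet
 facet normal -0.964 -0.036 0.265
  outer loop
   vertex 0.7 4.4 2.6
   vertex 0.2 0.8 0.3
   vertex 1.3 2.3 4.5
  endloop
 endfacet
 facet normal -0.697 0.361 0.619
  outer loop
   vertex 0.7 4.4 2.6
   vertex 1.3 2.3 4.5
   vertex 2.9 4.7 4.9
  endloop
 endfacet
 facet normal 0.922 0.378 -0.087
  outer loop
   vertex 2.9 4.4 3.6
   vertex 2.9 4.7 4.9
   vertex 3.9 1.5 1.6
  endloop
 endfacet
 facet normal 0.834 0.477 -0.275
  outer loop
   vertex 2.9 4.4 3.6
   vertex 3.9 1.5 1.6
   vertex 3.0 2.9 1.3
  endloop
 endfacet
 facet normal 0.102 0.969 -0.224
  outer loop
   vertex 2.9 4.4 3.6
   vertex 0.7 4.4 2.6
   vertex 2.9 4.7 4.9
  endloop
 endfacet
 facet normal 0.238 0.818 -0.523
  outer loop
   vertex 2.9 4.4 3.6
   vertex 3.0 2.9 1.3
   vertex 0.7 4.4 2.6
  endloop
 endfacet
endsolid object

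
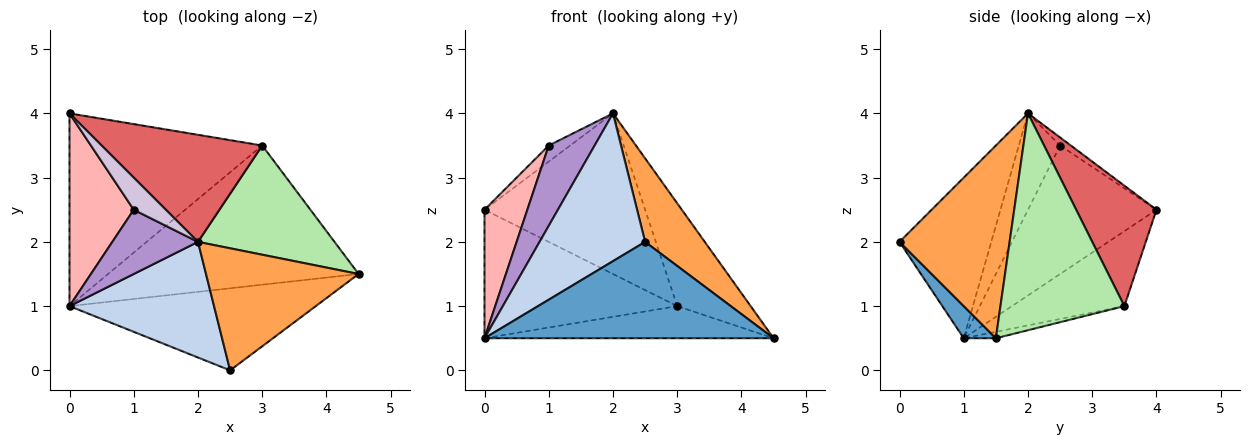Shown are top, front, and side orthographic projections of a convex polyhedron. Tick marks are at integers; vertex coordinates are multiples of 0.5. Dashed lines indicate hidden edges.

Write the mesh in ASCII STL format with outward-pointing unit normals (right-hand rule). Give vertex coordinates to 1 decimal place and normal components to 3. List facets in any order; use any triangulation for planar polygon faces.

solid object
 facet normal 0.084 -0.759 -0.646
  outer loop
   vertex 2.5 0.0 2.0
   vertex 0.0 1.0 0.5
   vertex 4.5 1.5 0.5
  endloop
 endfacet
 facet normal -0.565 -0.650 0.509
  outer loop
   vertex 2.5 0.0 2.0
   vertex 2.0 2.0 4.0
   vertex 0.0 1.0 0.5
  endloop
 endfacet
 facet normal 0.722 -0.391 0.571
  outer loop
   vertex 2.5 0.0 2.0
   vertex 4.5 1.5 0.5
   vertex 2.0 2.0 4.0
  endloop
 endfacet
 facet normal -0.025 0.225 -0.974
  outer loop
   vertex 3.0 3.5 1.0
   vertex 4.5 1.5 0.5
   vertex 0.0 1.0 0.5
  endloop
 endfacet
 facet normal -0.308 0.528 -0.792
  outer loop
   vertex 3.0 3.5 1.0
   vertex 0.0 1.0 0.5
   vertex 0.0 4.0 2.5
  endloop
 endfacet
 facet normal 0.756 0.448 0.476
  outer loop
   vertex 3.0 3.5 1.0
   vertex 2.0 2.0 4.0
   vertex 4.5 1.5 0.5
  endloop
 endfacet
 facet normal 0.384 0.768 0.512
  outer loop
   vertex 3.0 3.5 1.0
   vertex 0.0 4.0 2.5
   vertex 2.0 2.0 4.0
  endloop
 endfacet
 facet normal -0.857 -0.286 0.429
  outer loop
   vertex 1.0 2.5 3.5
   vertex 0.0 4.0 2.5
   vertex 0.0 1.0 0.5
  endloop
 endfacet
 facet normal -0.575 -0.639 0.511
  outer loop
   vertex 1.0 2.5 3.5
   vertex 0.0 1.0 0.5
   vertex 2.0 2.0 4.0
  endloop
 endfacet
 facet normal -0.218 0.436 0.873
  outer loop
   vertex 1.0 2.5 3.5
   vertex 2.0 2.0 4.0
   vertex 0.0 4.0 2.5
  endloop
 endfacet
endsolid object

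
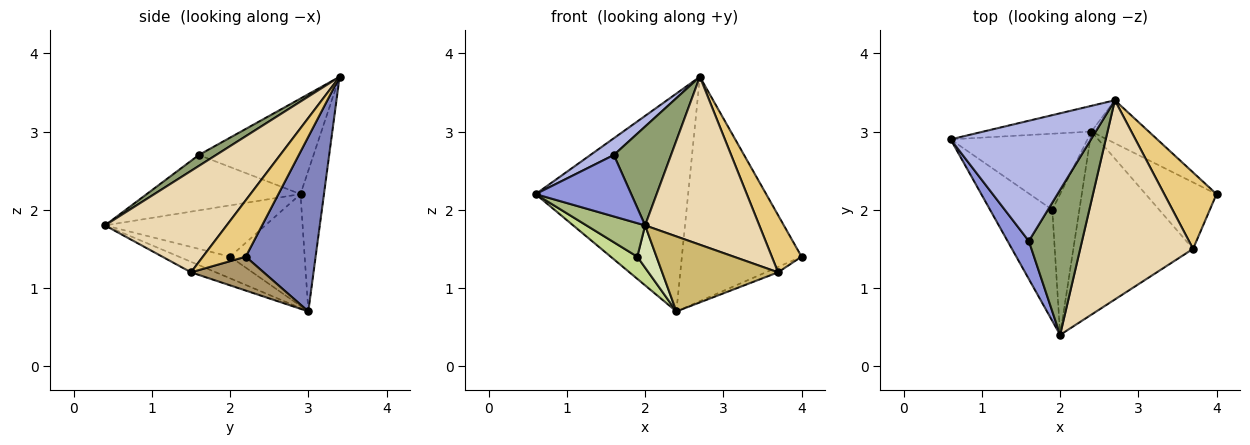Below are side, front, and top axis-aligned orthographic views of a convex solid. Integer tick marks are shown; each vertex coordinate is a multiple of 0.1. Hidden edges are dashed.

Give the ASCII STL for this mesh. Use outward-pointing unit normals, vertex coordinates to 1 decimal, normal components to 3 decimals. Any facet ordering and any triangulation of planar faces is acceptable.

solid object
 facet normal -0.151 0.982 -0.116
  outer loop
   vertex 2.4 3.0 0.7
   vertex 0.6 2.9 2.2
   vertex 2.7 3.4 3.7
  endloop
 endfacet
 facet normal 0.497 0.852 -0.163
  outer loop
   vertex 2.4 3.0 0.7
   vertex 2.7 3.4 3.7
   vertex 4.0 2.2 1.4
  endloop
 endfacet
 facet normal -0.807 -0.502 0.310
  outer loop
   vertex 1.6 1.6 2.7
   vertex 0.6 2.9 2.2
   vertex 2.0 0.4 1.8
  endloop
 endfacet
 facet normal -0.559 -0.114 0.821
  outer loop
   vertex 1.6 1.6 2.7
   vertex 2.7 3.4 3.7
   vertex 0.6 2.9 2.2
  endloop
 endfacet
 facet normal 0.168 -0.555 0.815
  outer loop
   vertex 1.6 1.6 2.7
   vertex 2.0 0.4 1.8
   vertex 2.7 3.4 3.7
  endloop
 endfacet
 facet normal -0.619 -0.227 -0.752
  outer loop
   vertex 1.9 2.0 1.4
   vertex 2.0 0.4 1.8
   vertex 0.6 2.9 2.2
  endloop
 endfacet
 facet normal -0.617 -0.220 -0.755
  outer loop
   vertex 1.9 2.0 1.4
   vertex 0.6 2.9 2.2
   vertex 2.4 3.0 0.7
  endloop
 endfacet
 facet normal -0.608 -0.228 -0.760
  outer loop
   vertex 1.9 2.0 1.4
   vertex 2.4 3.0 0.7
   vertex 2.0 0.4 1.8
  endloop
 endfacet
 facet normal 0.430 0.073 -0.900
  outer loop
   vertex 3.7 1.5 1.2
   vertex 2.4 3.0 0.7
   vertex 4.0 2.2 1.4
  endloop
 endfacet
 facet normal -0.081 -0.378 -0.922
  outer loop
   vertex 3.7 1.5 1.2
   vertex 2.0 0.4 1.8
   vertex 2.4 3.0 0.7
  endloop
 endfacet
 facet normal 0.654 -0.453 0.606
  outer loop
   vertex 3.7 1.5 1.2
   vertex 4.0 2.2 1.4
   vertex 2.7 3.4 3.7
  endloop
 endfacet
 facet normal 0.566 -0.531 0.630
  outer loop
   vertex 3.7 1.5 1.2
   vertex 2.7 3.4 3.7
   vertex 2.0 0.4 1.8
  endloop
 endfacet
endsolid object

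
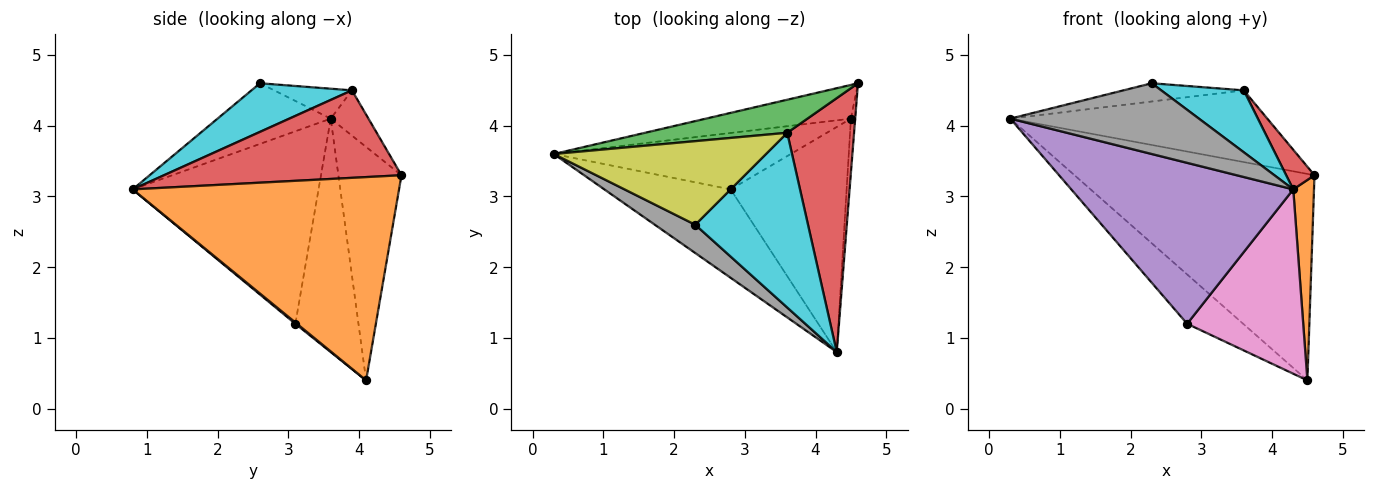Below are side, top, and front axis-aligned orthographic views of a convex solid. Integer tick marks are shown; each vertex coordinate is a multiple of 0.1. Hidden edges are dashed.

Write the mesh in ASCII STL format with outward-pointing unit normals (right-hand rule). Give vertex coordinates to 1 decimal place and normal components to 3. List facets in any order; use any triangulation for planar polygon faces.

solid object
 facet normal -0.251 0.955 -0.156
  outer loop
   vertex 4.5 4.1 0.4
   vertex 0.3 3.6 4.1
   vertex 4.6 4.6 3.3
  endloop
 endfacet
 facet normal 0.997 -0.078 -0.021
  outer loop
   vertex 4.5 4.1 0.4
   vertex 4.6 4.6 3.3
   vertex 4.3 0.8 3.1
  endloop
 endfacet
 facet normal -0.132 0.900 0.415
  outer loop
   vertex 3.6 3.9 4.5
   vertex 4.6 4.6 3.3
   vertex 0.3 3.6 4.1
  endloop
 endfacet
 facet normal 0.791 -0.094 0.604
  outer loop
   vertex 3.6 3.9 4.5
   vertex 4.3 0.8 3.1
   vertex 4.6 4.6 3.3
  endloop
 endfacet
 facet normal -0.592 -0.707 -0.388
  outer loop
   vertex 2.8 3.1 1.2
   vertex 4.3 0.8 3.1
   vertex 0.3 3.6 4.1
  endloop
 endfacet
 facet normal -0.596 0.529 -0.605
  outer loop
   vertex 2.8 3.1 1.2
   vertex 0.3 3.6 4.1
   vertex 4.5 4.1 0.4
  endloop
 endfacet
 facet normal 0.009 -0.634 -0.774
  outer loop
   vertex 2.8 3.1 1.2
   vertex 4.5 4.1 0.4
   vertex 4.3 0.8 3.1
  endloop
 endfacet
 facet normal -0.487 -0.811 0.324
  outer loop
   vertex 2.3 2.6 4.6
   vertex 0.3 3.6 4.1
   vertex 4.3 0.8 3.1
  endloop
 endfacet
 facet normal -0.137 0.211 0.968
  outer loop
   vertex 2.3 2.6 4.6
   vertex 3.6 3.9 4.5
   vertex 0.3 3.6 4.1
  endloop
 endfacet
 facet normal 0.377 -0.309 0.873
  outer loop
   vertex 2.3 2.6 4.6
   vertex 4.3 0.8 3.1
   vertex 3.6 3.9 4.5
  endloop
 endfacet
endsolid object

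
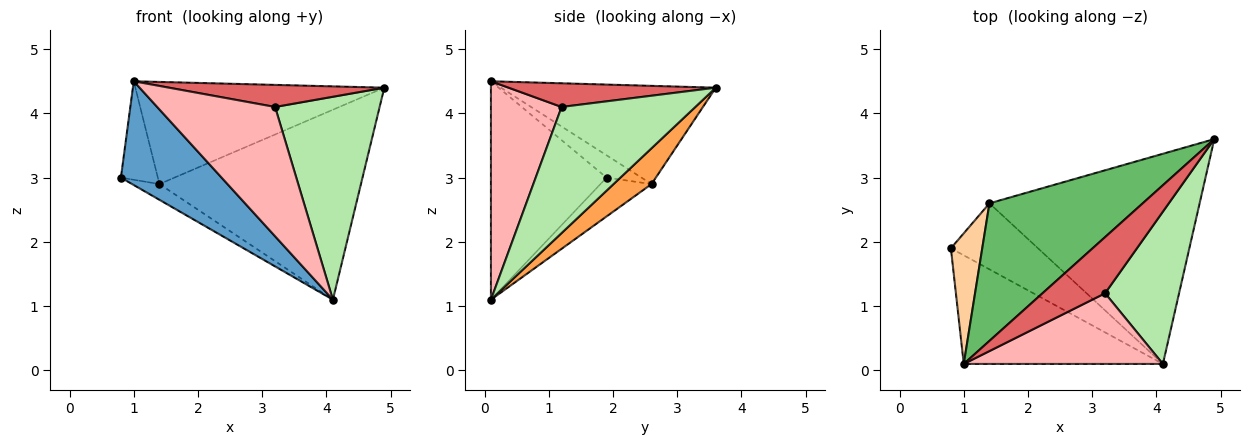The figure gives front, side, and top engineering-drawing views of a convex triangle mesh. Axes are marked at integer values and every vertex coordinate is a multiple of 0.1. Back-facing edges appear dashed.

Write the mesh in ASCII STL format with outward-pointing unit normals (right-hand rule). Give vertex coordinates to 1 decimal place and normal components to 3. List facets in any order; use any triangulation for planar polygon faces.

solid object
 facet normal -0.621 -0.541 -0.567
  outer loop
   vertex 1.0 0.1 4.5
   vertex 0.8 1.9 3.0
   vertex 4.1 0.1 1.1
  endloop
 endfacet
 facet normal -0.398 0.213 -0.892
  outer loop
   vertex 1.4 2.6 2.9
   vertex 4.1 0.1 1.1
   vertex 0.8 1.9 3.0
  endloop
 endfacet
 facet normal 0.125 0.665 -0.736
  outer loop
   vertex 1.4 2.6 2.9
   vertex 4.9 3.6 4.4
   vertex 4.1 0.1 1.1
  endloop
 endfacet
 facet normal -0.495 0.523 0.694
  outer loop
   vertex 1.4 2.6 2.9
   vertex 0.8 1.9 3.0
   vertex 1.0 0.1 4.5
  endloop
 endfacet
 facet normal -0.457 0.530 0.714
  outer loop
   vertex 1.4 2.6 2.9
   vertex 1.0 0.1 4.5
   vertex 4.9 3.6 4.4
  endloop
 endfacet
 facet normal 0.715 -0.559 0.420
  outer loop
   vertex 3.2 1.2 4.1
   vertex 4.1 0.1 1.1
   vertex 4.9 3.6 4.4
  endloop
 endfacet
 facet normal 0.332 -0.345 0.878
  outer loop
   vertex 3.2 1.2 4.1
   vertex 4.9 3.6 4.4
   vertex 1.0 0.1 4.5
  endloop
 endfacet
 facet normal 0.465 -0.777 0.424
  outer loop
   vertex 3.2 1.2 4.1
   vertex 1.0 0.1 4.5
   vertex 4.1 0.1 1.1
  endloop
 endfacet
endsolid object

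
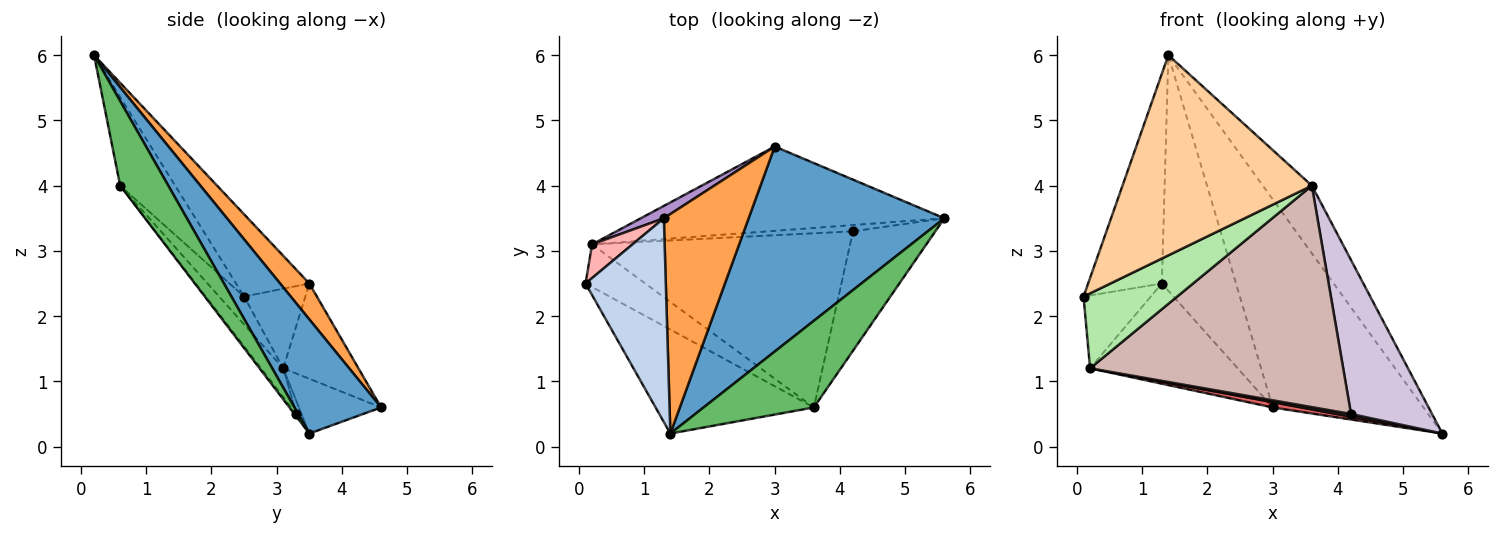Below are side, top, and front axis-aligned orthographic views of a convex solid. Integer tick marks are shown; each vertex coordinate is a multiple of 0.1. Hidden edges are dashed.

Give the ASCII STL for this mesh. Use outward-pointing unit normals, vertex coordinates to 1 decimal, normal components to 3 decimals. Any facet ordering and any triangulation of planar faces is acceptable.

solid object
 facet normal 0.379 0.659 0.649
  outer loop
   vertex 3.0 4.6 0.6
   vertex 1.4 0.2 6.0
   vertex 5.6 3.5 0.2
  endloop
 endfacet
 facet normal -0.581 0.584 0.567
  outer loop
   vertex 1.3 3.5 2.5
   vertex 0.1 2.5 2.3
   vertex 1.4 0.2 6.0
  endloop
 endfacet
 facet normal 0.277 0.703 0.655
  outer loop
   vertex 1.3 3.5 2.5
   vertex 1.4 0.2 6.0
   vertex 3.0 4.6 0.6
  endloop
 endfacet
 facet normal -0.250 -0.859 -0.446
  outer loop
   vertex 3.6 0.6 4.0
   vertex 1.4 0.2 6.0
   vertex 0.1 2.5 2.3
  endloop
 endfacet
 facet normal 0.517 0.527 0.674
  outer loop
   vertex 3.6 0.6 4.0
   vertex 5.6 3.5 0.2
   vertex 1.4 0.2 6.0
  endloop
 endfacet
 facet normal -0.225 -0.847 -0.482
  outer loop
   vertex 0.2 3.1 1.2
   vertex 3.6 0.6 4.0
   vertex 0.1 2.5 2.3
  endloop
 endfacet
 facet normal -0.177 -0.062 -0.982
  outer loop
   vertex 0.2 3.1 1.2
   vertex 3.0 4.6 0.6
   vertex 5.6 3.5 0.2
  endloop
 endfacet
 facet normal -0.637 0.700 0.324
  outer loop
   vertex 0.2 3.1 1.2
   vertex 0.1 2.5 2.3
   vertex 1.3 3.5 2.5
  endloop
 endfacet
 facet normal -0.451 0.886 0.109
  outer loop
   vertex 0.2 3.1 1.2
   vertex 1.3 3.5 2.5
   vertex 3.0 4.6 0.6
  endloop
 endfacet
 facet normal -0.018 -0.790 -0.613
  outer loop
   vertex 4.2 3.3 0.5
   vertex 5.6 3.5 0.2
   vertex 3.6 0.6 4.0
  endloop
 endfacet
 facet normal -0.140 -0.386 -0.912
  outer loop
   vertex 4.2 3.3 0.5
   vertex 0.2 3.1 1.2
   vertex 5.6 3.5 0.2
  endloop
 endfacet
 facet normal -0.069 -0.784 -0.617
  outer loop
   vertex 4.2 3.3 0.5
   vertex 3.6 0.6 4.0
   vertex 0.2 3.1 1.2
  endloop
 endfacet
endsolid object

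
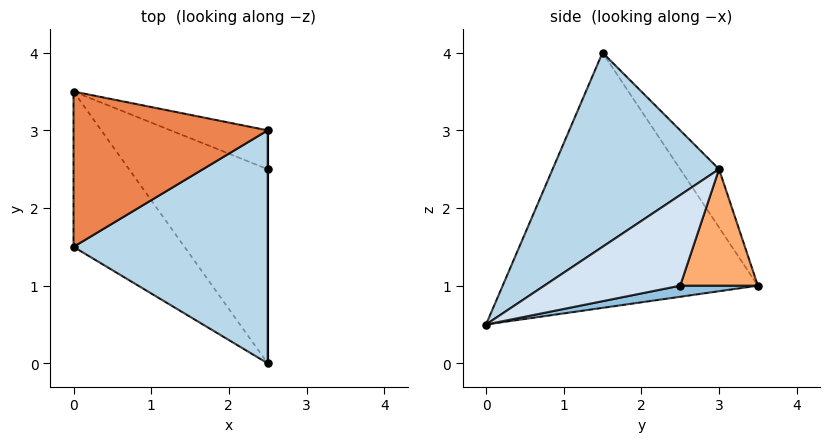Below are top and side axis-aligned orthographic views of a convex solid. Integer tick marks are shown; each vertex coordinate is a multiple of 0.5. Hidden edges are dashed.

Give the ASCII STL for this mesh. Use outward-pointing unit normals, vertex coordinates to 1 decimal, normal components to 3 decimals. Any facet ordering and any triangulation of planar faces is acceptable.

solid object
 facet normal -0.787 -0.513 -0.342
  outer loop
   vertex 0.0 3.5 1.0
   vertex 2.5 0.0 0.5
   vertex 0.0 1.5 4.0
  endloop
 endfacet
 facet normal 0.078 0.196 -0.978
  outer loop
   vertex 0.0 3.5 1.0
   vertex 2.5 2.5 1.0
   vertex 2.5 0.0 0.5
  endloop
 endfacet
 facet normal 0.640 -0.426 0.640
  outer loop
   vertex 2.5 3.0 2.5
   vertex 0.0 1.5 4.0
   vertex 2.5 0.0 0.5
  endloop
 endfacet
 facet normal 1.000 0.000 0.000
  outer loop
   vertex 2.5 3.0 2.5
   vertex 2.5 0.0 0.5
   vertex 2.5 2.5 1.0
  endloop
 endfacet
 facet normal -0.164 0.821 0.547
  outer loop
   vertex 2.5 3.0 2.5
   vertex 0.0 3.5 1.0
   vertex 0.0 1.5 4.0
  endloop
 endfacet
 facet normal 0.355 0.887 -0.296
  outer loop
   vertex 2.5 3.0 2.5
   vertex 2.5 2.5 1.0
   vertex 0.0 3.5 1.0
  endloop
 endfacet
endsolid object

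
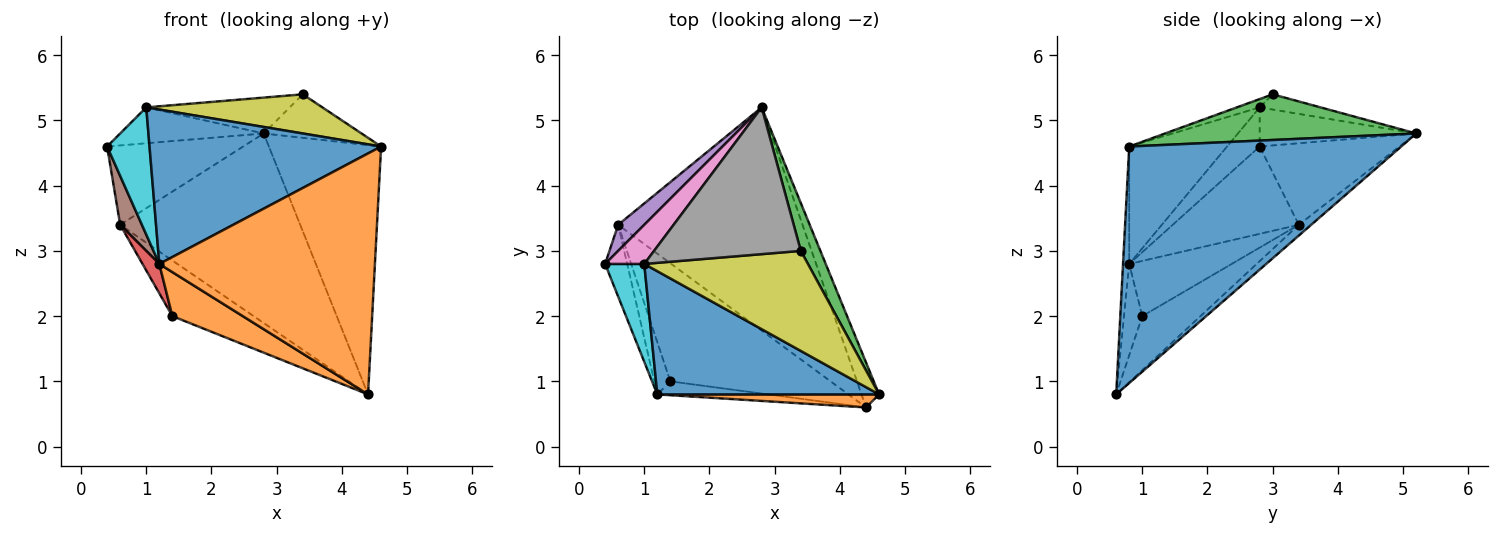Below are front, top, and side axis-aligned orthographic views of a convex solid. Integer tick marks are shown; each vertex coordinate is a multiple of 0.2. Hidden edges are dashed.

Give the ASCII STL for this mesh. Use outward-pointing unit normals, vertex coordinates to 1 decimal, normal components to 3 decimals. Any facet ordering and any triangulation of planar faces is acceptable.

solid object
 facet normal 0.922 0.380 -0.069
  outer loop
   vertex 4.4 0.6 0.8
   vertex 2.8 5.2 4.8
   vertex 4.6 0.8 4.6
  endloop
 endfacet
 facet normal -0.029 -0.998 0.054
  outer loop
   vertex 1.2 0.8 2.8
   vertex 4.4 0.6 0.8
   vertex 4.6 0.8 4.6
  endloop
 endfacet
 facet normal 0.865 0.337 0.371
  outer loop
   vertex 3.4 3.0 5.4
   vertex 4.6 0.8 4.6
   vertex 2.8 5.2 4.8
  endloop
 endfacet
 facet normal -0.045 0.647 -0.761
  outer loop
   vertex 0.6 3.4 3.4
   vertex 2.8 5.2 4.8
   vertex 4.4 0.6 0.8
  endloop
 endfacet
 facet normal -0.698 0.680 0.224
  outer loop
   vertex 0.6 3.4 3.4
   vertex 0.4 2.8 4.6
   vertex 2.8 5.2 4.8
  endloop
 endfacet
 facet normal -0.956 -0.165 -0.242
  outer loop
   vertex 0.6 3.4 3.4
   vertex 1.2 0.8 2.8
   vertex 0.4 2.8 4.6
  endloop
 endfacet
 facet normal -0.593 0.544 0.593
  outer loop
   vertex 1.0 2.8 5.2
   vertex 2.8 5.2 4.8
   vertex 0.4 2.8 4.6
  endloop
 endfacet
 facet normal -0.100 0.236 0.967
  outer loop
   vertex 1.0 2.8 5.2
   vertex 3.4 3.0 5.4
   vertex 2.8 5.2 4.8
  endloop
 endfacet
 facet normal -0.047 -0.364 0.930
  outer loop
   vertex 1.0 2.8 5.2
   vertex 4.6 0.8 4.6
   vertex 3.4 3.0 5.4
  endloop
 endfacet
 facet normal -0.521 -0.677 0.521
  outer loop
   vertex 1.0 2.8 5.2
   vertex 0.4 2.8 4.6
   vertex 1.2 0.8 2.8
  endloop
 endfacet
 facet normal -0.314 -0.742 0.592
  outer loop
   vertex 1.0 2.8 5.2
   vertex 1.2 0.8 2.8
   vertex 4.6 0.8 4.6
  endloop
 endfacet
 facet normal -0.240 -0.926 -0.292
  outer loop
   vertex 1.4 1.0 2.0
   vertex 4.4 0.6 0.8
   vertex 1.2 0.8 2.8
  endloop
 endfacet
 facet normal -0.292 0.408 -0.865
  outer loop
   vertex 1.4 1.0 2.0
   vertex 0.6 3.4 3.4
   vertex 4.4 0.6 0.8
  endloop
 endfacet
 facet normal -0.949 -0.155 -0.276
  outer loop
   vertex 1.4 1.0 2.0
   vertex 1.2 0.8 2.8
   vertex 0.6 3.4 3.4
  endloop
 endfacet
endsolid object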